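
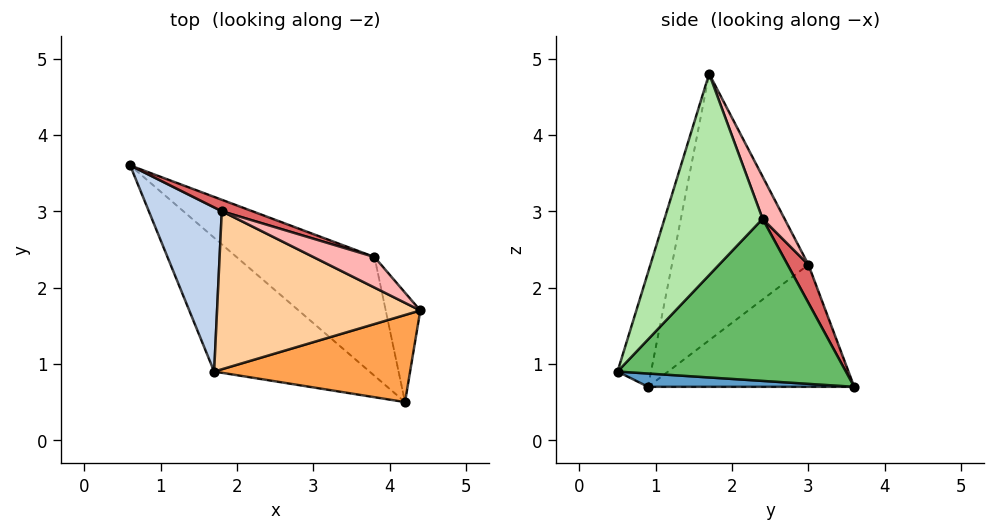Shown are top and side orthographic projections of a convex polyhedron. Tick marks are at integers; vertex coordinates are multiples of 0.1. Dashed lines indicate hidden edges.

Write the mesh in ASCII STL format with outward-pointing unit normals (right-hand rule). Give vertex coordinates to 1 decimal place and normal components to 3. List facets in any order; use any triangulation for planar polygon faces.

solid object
 facet normal 0.085 0.035 -0.996
  outer loop
   vertex 1.7 0.9 0.7
   vertex 0.6 3.6 0.7
   vertex 4.2 0.5 0.9
  endloop
 endfacet
 facet normal -0.810 -0.330 0.484
  outer loop
   vertex 1.7 0.9 0.7
   vertex 1.8 3.0 2.3
   vertex 0.6 3.6 0.7
  endloop
 endfacet
 facet normal -0.174 -0.939 0.298
  outer loop
   vertex 1.7 0.9 0.7
   vertex 4.2 0.5 0.9
   vertex 4.4 1.7 4.8
  endloop
 endfacet
 facet normal -0.732 -0.390 0.558
  outer loop
   vertex 1.7 0.9 0.7
   vertex 4.4 1.7 4.8
   vertex 1.8 3.0 2.3
  endloop
 endfacet
 facet normal 0.582 0.644 -0.496
  outer loop
   vertex 3.8 2.4 2.9
   vertex 4.2 0.5 0.9
   vertex 0.6 3.6 0.7
  endloop
 endfacet
 facet normal 0.920 0.360 -0.158
  outer loop
   vertex 3.8 2.4 2.9
   vertex 4.4 1.7 4.8
   vertex 4.2 0.5 0.9
  endloop
 endfacet
 facet normal 0.231 0.955 0.185
  outer loop
   vertex 3.8 2.4 2.9
   vertex 0.6 3.6 0.7
   vertex 1.8 3.0 2.3
  endloop
 endfacet
 facet normal 0.196 0.939 0.284
  outer loop
   vertex 3.8 2.4 2.9
   vertex 1.8 3.0 2.3
   vertex 4.4 1.7 4.8
  endloop
 endfacet
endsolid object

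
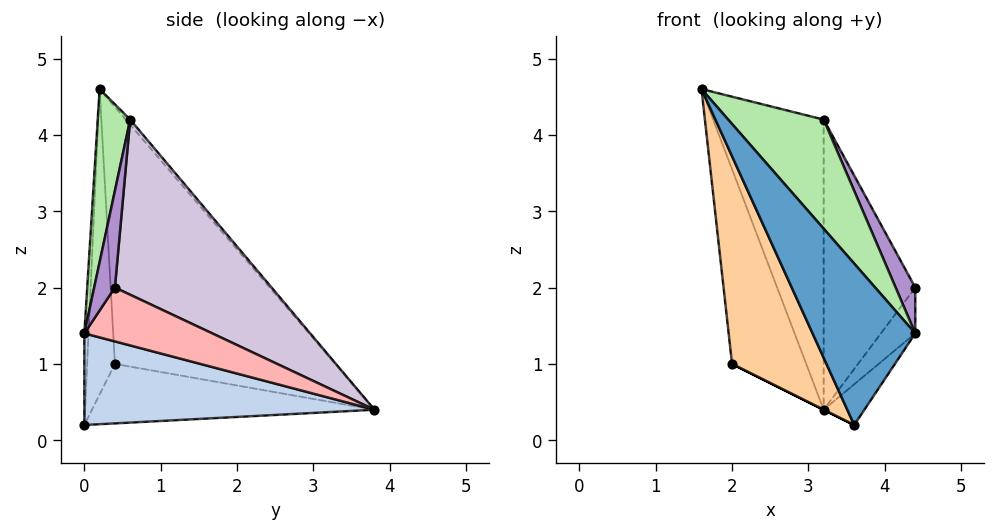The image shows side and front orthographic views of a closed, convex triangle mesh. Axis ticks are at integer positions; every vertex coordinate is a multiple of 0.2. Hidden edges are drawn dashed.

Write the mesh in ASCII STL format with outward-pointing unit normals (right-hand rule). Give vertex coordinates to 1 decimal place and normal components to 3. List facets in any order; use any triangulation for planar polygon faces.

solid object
 facet normal -0.040 -0.999 0.027
  outer loop
   vertex 3.6 0.0 0.2
   vertex 4.4 0.0 1.4
   vertex 1.6 0.2 4.6
  endloop
 endfacet
 facet normal 0.826 0.116 -0.551
  outer loop
   vertex 3.6 0.0 0.2
   vertex 3.2 3.8 0.4
   vertex 4.4 0.0 1.4
  endloop
 endfacet
 facet normal -0.944 0.318 -0.087
  outer loop
   vertex 2.0 0.4 1.0
   vertex 1.6 0.2 4.6
   vertex 3.2 3.8 0.4
  endloop
 endfacet
 facet normal -0.281 -0.956 -0.084
  outer loop
   vertex 2.0 0.4 1.0
   vertex 3.6 0.0 0.2
   vertex 1.6 0.2 4.6
  endloop
 endfacet
 facet normal -0.447 0.000 -0.894
  outer loop
   vertex 2.0 0.4 1.0
   vertex 3.2 3.8 0.4
   vertex 3.6 0.0 0.2
  endloop
 endfacet
 facet normal 0.305 -0.896 0.323
  outer loop
   vertex 3.2 0.6 4.2
   vertex 1.6 0.2 4.6
   vertex 4.4 0.0 1.4
  endloop
 endfacet
 facet normal -0.030 0.765 0.644
  outer loop
   vertex 3.2 0.6 4.2
   vertex 3.2 3.8 0.4
   vertex 1.6 0.2 4.6
  endloop
 endfacet
 facet normal 0.952 0.256 -0.170
  outer loop
   vertex 4.4 0.4 2.0
   vertex 4.4 0.0 1.4
   vertex 3.2 3.8 0.4
  endloop
 endfacet
 facet normal 0.660 -0.625 0.417
  outer loop
   vertex 4.4 0.4 2.0
   vertex 3.2 0.6 4.2
   vertex 4.4 0.0 1.4
  endloop
 endfacet
 facet normal 0.795 0.464 0.391
  outer loop
   vertex 4.4 0.4 2.0
   vertex 3.2 3.8 0.4
   vertex 3.2 0.6 4.2
  endloop
 endfacet
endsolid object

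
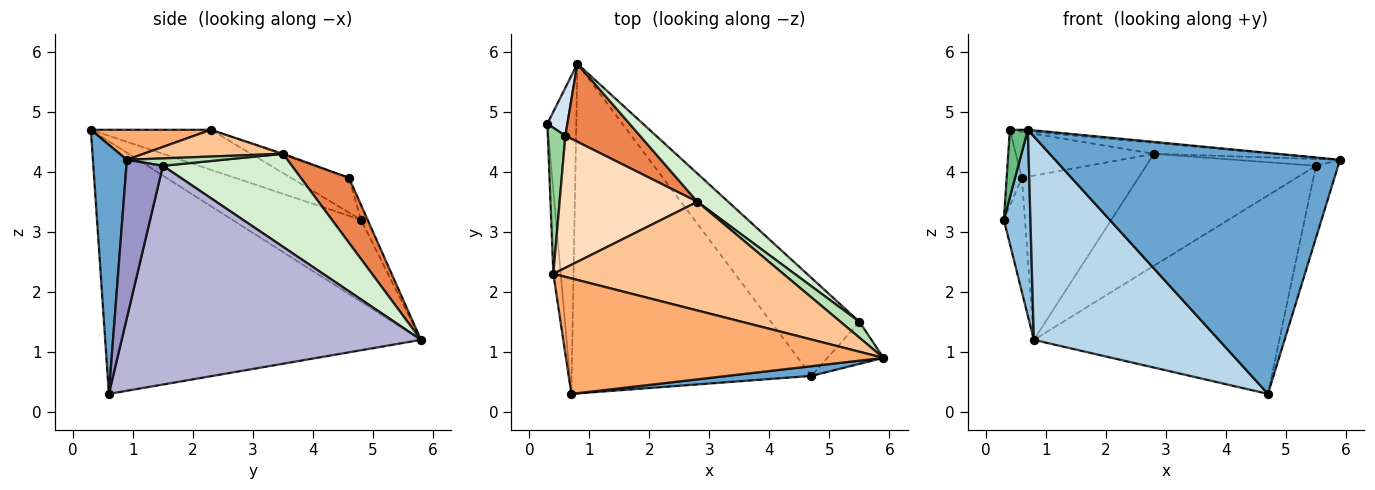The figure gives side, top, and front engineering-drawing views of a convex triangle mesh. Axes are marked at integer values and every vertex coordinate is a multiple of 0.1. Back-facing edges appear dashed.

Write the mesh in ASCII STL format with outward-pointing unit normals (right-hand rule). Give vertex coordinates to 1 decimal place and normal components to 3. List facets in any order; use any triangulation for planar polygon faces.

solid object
 facet normal 0.118 -0.992 0.040
  outer loop
   vertex 4.7 0.6 0.3
   vertex 5.9 0.9 4.2
   vertex 0.7 0.3 4.7
  endloop
 endfacet
 facet normal -0.925 -0.191 -0.327
  outer loop
   vertex 0.8 5.8 1.2
   vertex 0.7 0.3 4.7
   vertex 0.3 4.8 3.2
  endloop
 endfacet
 facet normal -0.668 -0.391 -0.634
  outer loop
   vertex 0.8 5.8 1.2
   vertex 4.7 0.6 0.3
   vertex 0.7 0.3 4.7
  endloop
 endfacet
 facet normal -0.279 0.885 0.373
  outer loop
   vertex 0.6 4.6 3.9
   vertex 0.8 5.8 1.2
   vertex 0.3 4.8 3.2
  endloop
 endfacet
 facet normal 0.350 0.846 0.402
  outer loop
   vertex 0.6 4.6 3.9
   vertex 2.8 3.5 4.3
   vertex 0.8 5.8 1.2
  endloop
 endfacet
 facet normal 0.094 0.014 0.995
  outer loop
   vertex 0.4 2.3 4.7
   vertex 0.7 0.3 4.7
   vertex 5.9 0.9 4.2
  endloop
 endfacet
 facet normal 0.115 0.099 0.988
  outer loop
   vertex 0.4 2.3 4.7
   vertex 5.9 0.9 4.2
   vertex 2.8 3.5 4.3
  endloop
 endfacet
 facet normal -0.007 0.329 0.944
  outer loop
   vertex 0.4 2.3 4.7
   vertex 2.8 3.5 4.3
   vertex 0.6 4.6 3.9
  endloop
 endfacet
 facet normal -0.973 -0.146 -0.178
  outer loop
   vertex 0.4 2.3 4.7
   vertex 0.3 4.8 3.2
   vertex 0.7 0.3 4.7
  endloop
 endfacet
 facet normal -0.870 0.228 0.438
  outer loop
   vertex 0.4 2.3 4.7
   vertex 0.6 4.6 3.9
   vertex 0.3 4.8 3.2
  endloop
 endfacet
 facet normal 0.338 0.369 0.866
  outer loop
   vertex 5.5 1.5 4.1
   vertex 2.8 3.5 4.3
   vertex 5.9 0.9 4.2
  endloop
 endfacet
 facet normal 0.593 0.781 0.197
  outer loop
   vertex 5.5 1.5 4.1
   vertex 0.8 5.8 1.2
   vertex 2.8 3.5 4.3
  endloop
 endfacet
 facet normal 0.818 0.497 -0.290
  outer loop
   vertex 5.5 1.5 4.1
   vertex 5.9 0.9 4.2
   vertex 4.7 0.6 0.3
  endloop
 endfacet
 facet normal 0.738 0.605 -0.299
  outer loop
   vertex 5.5 1.5 4.1
   vertex 4.7 0.6 0.3
   vertex 0.8 5.8 1.2
  endloop
 endfacet
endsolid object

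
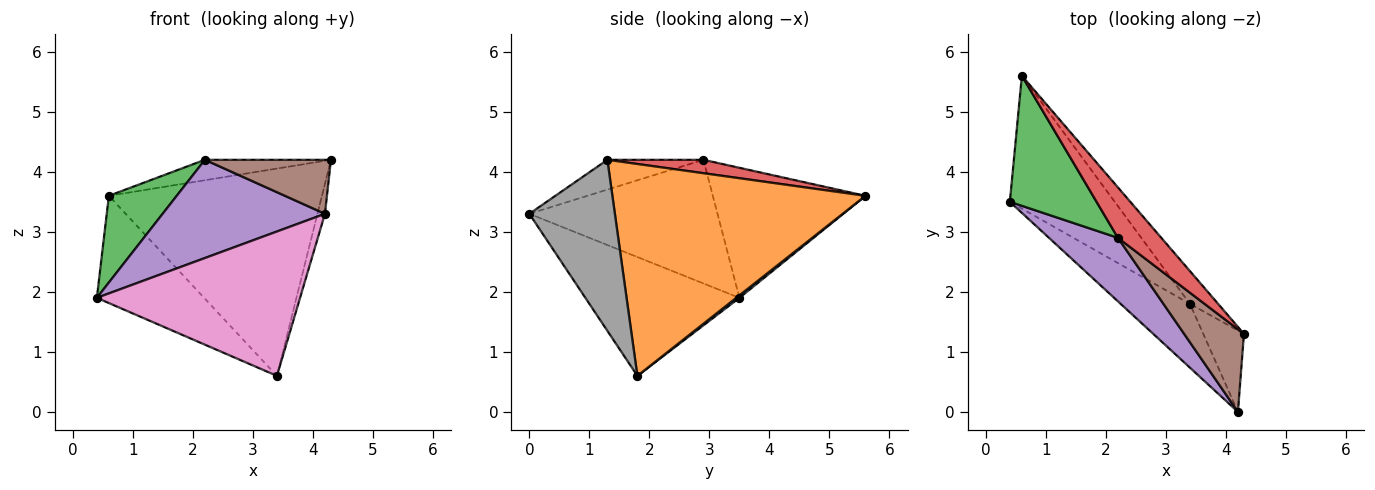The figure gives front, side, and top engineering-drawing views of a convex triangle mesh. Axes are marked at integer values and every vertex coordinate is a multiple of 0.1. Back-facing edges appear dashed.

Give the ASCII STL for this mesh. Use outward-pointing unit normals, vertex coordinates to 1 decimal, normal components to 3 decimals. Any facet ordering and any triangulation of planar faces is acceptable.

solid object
 facet normal 0.019 0.628 -0.778
  outer loop
   vertex 3.4 1.8 0.6
   vertex 0.4 3.5 1.9
   vertex 0.6 5.6 3.6
  endloop
 endfacet
 facet normal 0.761 0.641 -0.101
  outer loop
   vertex 3.4 1.8 0.6
   vertex 0.6 5.6 3.6
   vertex 4.3 1.3 4.2
  endloop
 endfacet
 facet normal -0.780 -0.347 0.520
  outer loop
   vertex 2.2 2.9 4.2
   vertex 0.6 5.6 3.6
   vertex 0.4 3.5 1.9
  endloop
 endfacet
 facet normal 0.275 0.361 0.891
  outer loop
   vertex 2.2 2.9 4.2
   vertex 4.3 1.3 4.2
   vertex 0.6 5.6 3.6
  endloop
 endfacet
 facet normal -0.698 -0.602 0.389
  outer loop
   vertex 4.2 0.0 3.3
   vertex 2.2 2.9 4.2
   vertex 0.4 3.5 1.9
  endloop
 endfacet
 facet normal -0.385 -0.505 0.772
  outer loop
   vertex 4.2 0.0 3.3
   vertex 4.3 1.3 4.2
   vertex 2.2 2.9 4.2
  endloop
 endfacet
 facet normal -0.570 -0.752 -0.332
  outer loop
   vertex 4.2 0.0 3.3
   vertex 0.4 3.5 1.9
   vertex 3.4 1.8 0.6
  endloop
 endfacet
 facet normal 0.969 0.085 -0.231
  outer loop
   vertex 4.2 0.0 3.3
   vertex 3.4 1.8 0.6
   vertex 4.3 1.3 4.2
  endloop
 endfacet
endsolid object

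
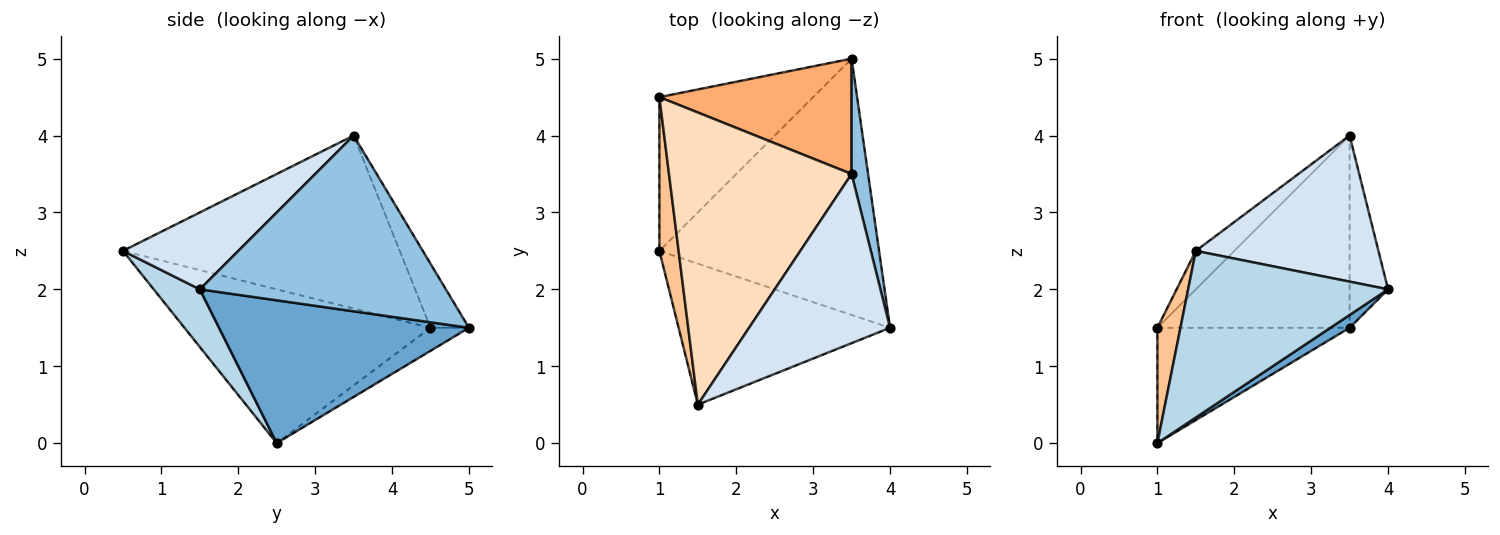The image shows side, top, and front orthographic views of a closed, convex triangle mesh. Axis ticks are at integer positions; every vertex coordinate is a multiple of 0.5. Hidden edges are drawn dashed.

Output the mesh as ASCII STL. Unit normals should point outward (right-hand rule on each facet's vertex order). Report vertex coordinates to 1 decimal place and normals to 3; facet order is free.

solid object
 facet normal 0.545 -0.042 -0.838
  outer loop
   vertex 3.5 5.0 1.5
   vertex 4.0 1.5 2.0
   vertex 1.0 2.5 0.0
  endloop
 endfacet
 facet normal 0.984 0.154 0.092
  outer loop
   vertex 3.5 3.5 4.0
   vertex 4.0 1.5 2.0
   vertex 3.5 5.0 1.5
  endloop
 endfacet
 facet normal 0.173 -0.752 -0.636
  outer loop
   vertex 1.5 0.5 2.5
   vertex 1.0 2.5 0.0
   vertex 4.0 1.5 2.0
  endloop
 endfacet
 facet normal 0.382 -0.604 0.700
  outer loop
   vertex 1.5 0.5 2.5
   vertex 4.0 1.5 2.0
   vertex 3.5 3.5 4.0
  endloop
 endfacet
 facet normal -0.119 0.596 -0.794
  outer loop
   vertex 1.0 4.5 1.5
   vertex 3.5 5.0 1.5
   vertex 1.0 2.5 0.0
  endloop
 endfacet
 facet normal -0.169 0.845 0.507
  outer loop
   vertex 1.0 4.5 1.5
   vertex 3.5 3.5 4.0
   vertex 3.5 5.0 1.5
  endloop
 endfacet
 facet normal -0.988 -0.093 0.124
  outer loop
   vertex 1.0 4.5 1.5
   vertex 1.0 2.5 0.0
   vertex 1.5 0.5 2.5
  endloop
 endfacet
 facet normal -0.685 0.095 0.723
  outer loop
   vertex 1.0 4.5 1.5
   vertex 1.5 0.5 2.5
   vertex 3.5 3.5 4.0
  endloop
 endfacet
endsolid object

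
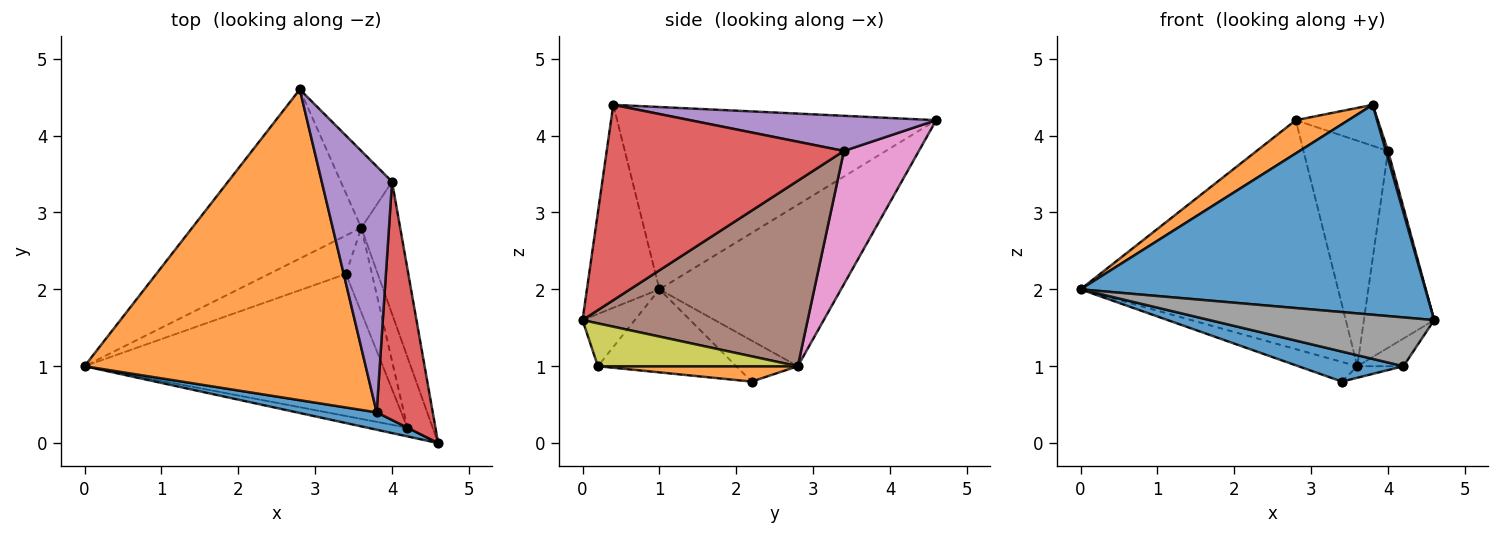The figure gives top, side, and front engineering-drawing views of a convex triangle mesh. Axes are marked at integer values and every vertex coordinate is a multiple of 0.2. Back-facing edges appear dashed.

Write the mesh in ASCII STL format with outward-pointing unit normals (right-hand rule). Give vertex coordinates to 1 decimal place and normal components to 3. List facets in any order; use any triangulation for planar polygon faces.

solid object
 facet normal -0.205 -0.975 0.081
  outer loop
   vertex 3.8 0.4 4.4
   vertex 0.0 1.0 2.0
   vertex 4.6 0.0 1.6
  endloop
 endfacet
 facet normal -0.542 -0.089 0.836
  outer loop
   vertex 3.8 0.4 4.4
   vertex 2.8 4.6 4.2
   vertex 0.0 1.0 2.0
  endloop
 endfacet
 facet normal -0.493 0.700 -0.517
  outer loop
   vertex 3.6 2.8 1.0
   vertex 0.0 1.0 2.0
   vertex 2.8 4.6 4.2
  endloop
 endfacet
 facet normal 0.961 -0.009 0.276
  outer loop
   vertex 4.0 3.4 3.8
   vertex 3.8 0.4 4.4
   vertex 4.6 0.0 1.6
  endloop
 endfacet
 facet normal 0.442 0.147 0.885
  outer loop
   vertex 4.0 3.4 3.8
   vertex 2.8 4.6 4.2
   vertex 3.8 0.4 4.4
  endloop
 endfacet
 facet normal 0.936 0.292 -0.196
  outer loop
   vertex 4.0 3.4 3.8
   vertex 4.6 0.0 1.6
   vertex 3.6 2.8 1.0
  endloop
 endfacet
 facet normal 0.643 0.725 -0.247
  outer loop
   vertex 4.0 3.4 3.8
   vertex 3.6 2.8 1.0
   vertex 2.8 4.6 4.2
  endloop
 endfacet
 facet normal -0.223 -0.960 -0.171
  outer loop
   vertex 4.2 0.2 1.0
   vertex 4.6 0.0 1.6
   vertex 0.0 1.0 2.0
  endloop
 endfacet
 facet normal 0.845 0.195 -0.498
  outer loop
   vertex 4.2 0.2 1.0
   vertex 3.6 2.8 1.0
   vertex 4.6 0.0 1.6
  endloop
 endfacet
 facet normal -0.429 0.411 -0.804
  outer loop
   vertex 3.4 2.2 0.8
   vertex 0.0 1.0 2.0
   vertex 3.6 2.8 1.0
  endloop
 endfacet
 facet normal -0.263 -0.200 -0.944
  outer loop
   vertex 3.4 2.2 0.8
   vertex 4.2 0.2 1.0
   vertex 0.0 1.0 2.0
  endloop
 endfacet
 facet normal 0.505 0.117 -0.855
  outer loop
   vertex 3.4 2.2 0.8
   vertex 3.6 2.8 1.0
   vertex 4.2 0.2 1.0
  endloop
 endfacet
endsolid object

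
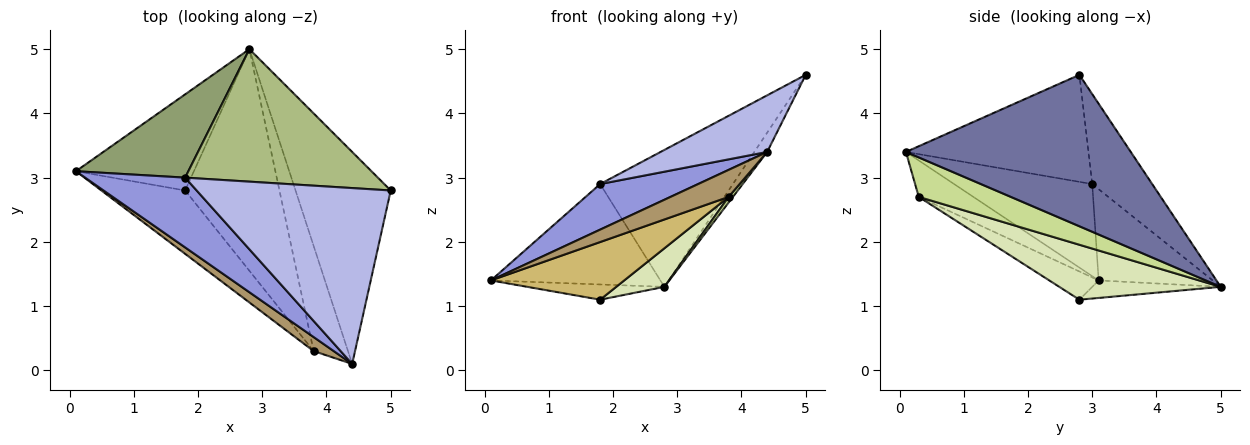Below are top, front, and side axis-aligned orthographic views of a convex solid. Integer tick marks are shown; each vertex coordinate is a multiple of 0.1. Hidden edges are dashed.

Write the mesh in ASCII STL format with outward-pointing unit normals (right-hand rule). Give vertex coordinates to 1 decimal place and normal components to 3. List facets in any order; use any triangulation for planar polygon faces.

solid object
 facet normal 0.846 0.048 -0.532
  outer loop
   vertex 2.8 5.0 1.3
   vertex 5.0 2.8 4.6
   vertex 4.4 0.1 3.4
  endloop
 endfacet
 facet normal -0.145 0.155 -0.977
  outer loop
   vertex 1.8 2.8 1.1
   vertex 0.1 3.1 1.4
   vertex 2.8 5.0 1.3
  endloop
 endfacet
 facet normal -0.611 -0.433 0.663
  outer loop
   vertex 1.8 3.0 2.9
   vertex 0.1 3.1 1.4
   vertex 4.4 0.1 3.4
  endloop
 endfacet
 facet normal -0.465 -0.271 0.843
  outer loop
   vertex 1.8 3.0 2.9
   vertex 4.4 0.1 3.4
   vertex 5.0 2.8 4.6
  endloop
 endfacet
 facet normal -0.460 0.683 0.567
  outer loop
   vertex 1.8 3.0 2.9
   vertex 2.8 5.0 1.3
   vertex 0.1 3.1 1.4
  endloop
 endfacet
 facet normal -0.309 0.684 0.661
  outer loop
   vertex 1.8 3.0 2.9
   vertex 5.0 2.8 4.6
   vertex 2.8 5.0 1.3
  endloop
 endfacet
 facet normal 0.754 -0.035 -0.656
  outer loop
   vertex 3.8 0.3 2.7
   vertex 2.8 5.0 1.3
   vertex 4.4 0.1 3.4
  endloop
 endfacet
 facet normal 0.498 -0.149 -0.854
  outer loop
   vertex 3.8 0.3 2.7
   vertex 1.8 2.8 1.1
   vertex 2.8 5.0 1.3
  endloop
 endfacet
 facet normal -0.640 -0.682 0.354
  outer loop
   vertex 3.8 0.3 2.7
   vertex 4.4 0.1 3.4
   vertex 0.1 3.1 1.4
  endloop
 endfacet
 facet normal -0.242 -0.653 -0.718
  outer loop
   vertex 3.8 0.3 2.7
   vertex 0.1 3.1 1.4
   vertex 1.8 2.8 1.1
  endloop
 endfacet
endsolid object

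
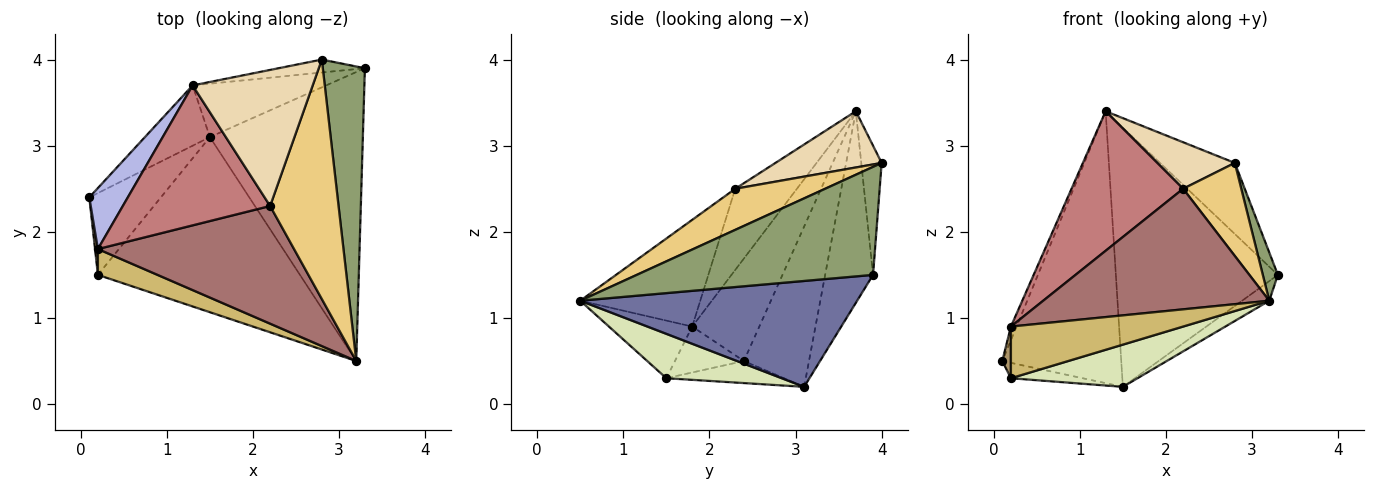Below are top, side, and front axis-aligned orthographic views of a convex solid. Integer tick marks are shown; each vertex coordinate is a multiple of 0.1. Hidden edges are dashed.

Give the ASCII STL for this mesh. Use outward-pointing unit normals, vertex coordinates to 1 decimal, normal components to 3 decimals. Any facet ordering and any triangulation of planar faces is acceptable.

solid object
 facet normal 0.568 0.056 -0.821
  outer loop
   vertex 1.5 3.1 0.2
   vertex 3.3 3.9 1.5
   vertex 3.2 0.5 1.2
  endloop
 endfacet
 facet normal -0.471 0.861 -0.191
  outer loop
   vertex 1.5 3.1 0.2
   vertex 0.1 2.4 0.5
   vertex 1.3 3.7 3.4
  endloop
 endfacet
 facet normal -0.278 0.941 -0.194
  outer loop
   vertex 1.5 3.1 0.2
   vertex 1.3 3.7 3.4
   vertex 3.3 3.9 1.5
  endloop
 endfacet
 facet normal -0.933 0.078 0.351
  outer loop
   vertex 0.2 1.8 0.9
   vertex 1.3 3.7 3.4
   vertex 0.1 2.4 0.5
  endloop
 endfacet
 facet normal 0.930 -0.059 0.362
  outer loop
   vertex 2.8 4.0 2.8
   vertex 3.2 0.5 1.2
   vertex 3.3 3.9 1.5
  endloop
 endfacet
 facet normal -0.259 0.950 -0.173
  outer loop
   vertex 2.8 4.0 2.8
   vertex 3.3 3.9 1.5
   vertex 1.3 3.7 3.4
  endloop
 endfacet
 facet normal -0.290 0.177 -0.941
  outer loop
   vertex 0.2 1.5 0.3
   vertex 0.1 2.4 0.5
   vertex 1.5 3.1 0.2
  endloop
 endfacet
 facet normal 0.209 -0.229 -0.951
  outer loop
   vertex 0.2 1.5 0.3
   vertex 1.5 3.1 0.2
   vertex 3.2 0.5 1.2
  endloop
 endfacet
 facet normal -0.990 -0.124 0.062
  outer loop
   vertex 0.2 1.5 0.3
   vertex 0.2 1.8 0.9
   vertex 0.1 2.4 0.5
  endloop
 endfacet
 facet normal -0.397 -0.821 0.410
  outer loop
   vertex 0.2 1.5 0.3
   vertex 3.2 0.5 1.2
   vertex 0.2 1.8 0.9
  endloop
 endfacet
 facet normal 0.489 -0.316 0.813
  outer loop
   vertex 2.2 2.3 2.5
   vertex 3.2 0.5 1.2
   vertex 2.8 4.0 2.8
  endloop
 endfacet
 facet normal 0.405 -0.296 0.865
  outer loop
   vertex 2.2 2.3 2.5
   vertex 2.8 4.0 2.8
   vertex 1.3 3.7 3.4
  endloop
 endfacet
 facet normal -0.355 -0.669 0.653
  outer loop
   vertex 2.2 2.3 2.5
   vertex 0.2 1.8 0.9
   vertex 3.2 0.5 1.2
  endloop
 endfacet
 facet normal -0.363 -0.658 0.660
  outer loop
   vertex 2.2 2.3 2.5
   vertex 1.3 3.7 3.4
   vertex 0.2 1.8 0.9
  endloop
 endfacet
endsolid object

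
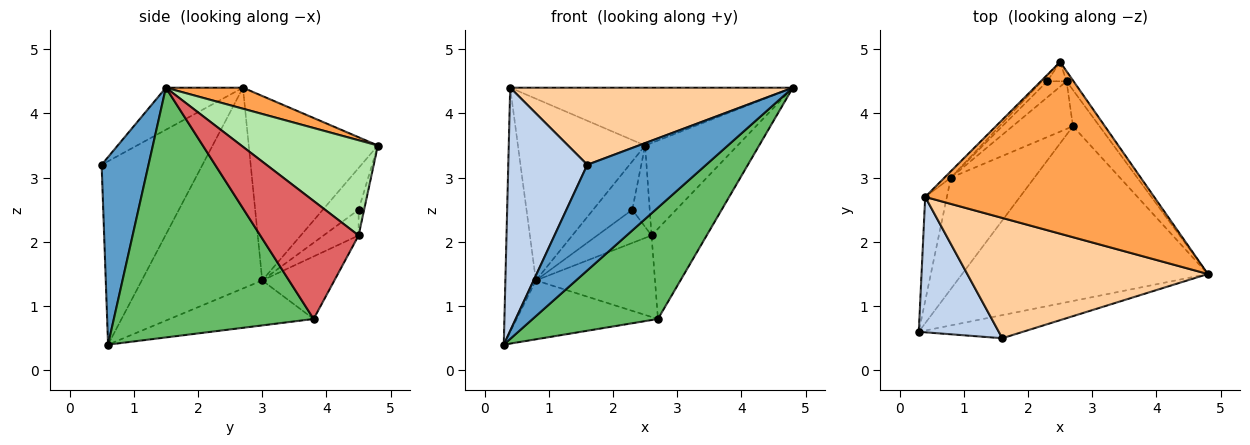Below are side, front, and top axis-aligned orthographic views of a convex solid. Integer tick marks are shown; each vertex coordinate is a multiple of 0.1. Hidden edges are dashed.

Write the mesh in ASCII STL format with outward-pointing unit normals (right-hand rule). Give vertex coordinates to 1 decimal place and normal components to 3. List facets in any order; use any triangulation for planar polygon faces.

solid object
 facet normal 0.360 -0.911 -0.200
  outer loop
   vertex 1.6 0.5 3.2
   vertex 0.3 0.6 0.4
   vertex 4.8 1.5 4.4
  endloop
 endfacet
 facet normal -0.745 -0.583 0.325
  outer loop
   vertex 0.4 2.7 4.4
   vertex 0.3 0.6 0.4
   vertex 1.6 0.5 3.2
  endloop
 endfacet
 facet normal 0.087 0.318 0.944
  outer loop
   vertex 0.4 2.7 4.4
   vertex 4.8 1.5 4.4
   vertex 2.5 4.8 3.5
  endloop
 endfacet
 facet normal -0.146 -0.534 0.833
  outer loop
   vertex 0.4 2.7 4.4
   vertex 1.6 0.5 3.2
   vertex 4.8 1.5 4.4
  endloop
 endfacet
 facet normal 0.651 -0.408 -0.640
  outer loop
   vertex 2.7 3.8 0.8
   vertex 4.8 1.5 4.4
   vertex 0.3 0.6 0.4
  endloop
 endfacet
 facet normal 0.827 0.560 -0.061
  outer loop
   vertex 2.6 4.5 2.1
   vertex 2.5 4.8 3.5
   vertex 4.8 1.5 4.4
  endloop
 endfacet
 facet normal 0.856 0.480 -0.193
  outer loop
   vertex 2.6 4.5 2.1
   vertex 4.8 1.5 4.4
   vertex 2.7 3.8 0.8
  endloop
 endfacet
 facet normal -0.294 0.930 -0.220
  outer loop
   vertex 2.3 4.5 2.5
   vertex 2.5 4.8 3.5
   vertex 2.6 4.5 2.1
  endloop
 endfacet
 facet normal -0.463 0.765 -0.447
  outer loop
   vertex 0.8 3.0 1.4
   vertex 2.6 4.5 2.1
   vertex 2.7 3.8 0.8
  endloop
 endfacet
 facet normal -0.502 0.778 -0.377
  outer loop
   vertex 0.8 3.0 1.4
   vertex 2.3 4.5 2.5
   vertex 2.6 4.5 2.1
  endloop
 endfacet
 facet normal -0.430 0.422 -0.798
  outer loop
   vertex 0.8 3.0 1.4
   vertex 2.7 3.8 0.8
   vertex 0.3 0.6 0.4
  endloop
 endfacet
 facet normal -0.964 0.244 -0.104
  outer loop
   vertex 0.8 3.0 1.4
   vertex 0.3 0.6 0.4
   vertex 0.4 2.7 4.4
  endloop
 endfacet
 facet normal -0.712 0.702 -0.025
  outer loop
   vertex 0.8 3.0 1.4
   vertex 0.4 2.7 4.4
   vertex 2.5 4.8 3.5
  endloop
 endfacet
 facet normal -0.672 0.735 -0.086
  outer loop
   vertex 0.8 3.0 1.4
   vertex 2.5 4.8 3.5
   vertex 2.3 4.5 2.5
  endloop
 endfacet
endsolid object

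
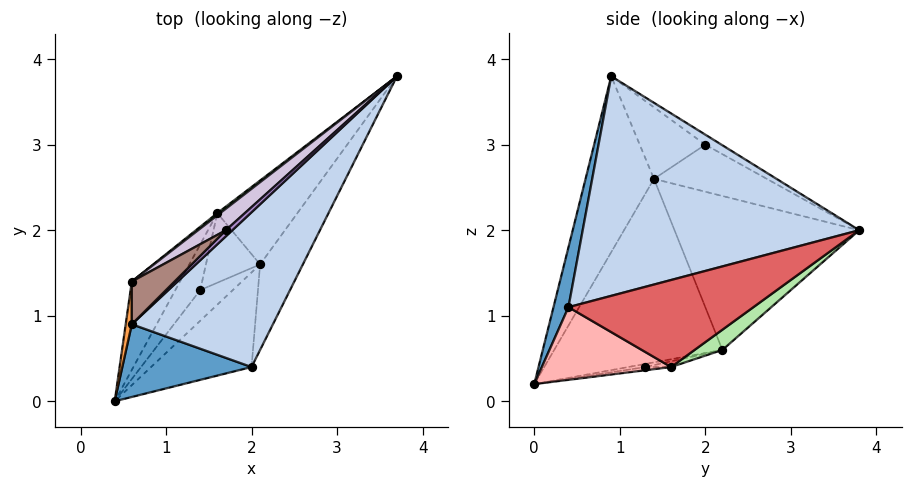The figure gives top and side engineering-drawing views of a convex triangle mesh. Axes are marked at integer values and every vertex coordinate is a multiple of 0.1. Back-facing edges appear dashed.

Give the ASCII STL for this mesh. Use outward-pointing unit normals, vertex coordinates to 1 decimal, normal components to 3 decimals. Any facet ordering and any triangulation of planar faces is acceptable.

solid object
 facet normal 0.109 -0.966 0.235
  outer loop
   vertex 2.0 0.4 1.1
   vertex 0.6 0.9 3.8
   vertex 0.4 0.0 0.2
  endloop
 endfacet
 facet normal 0.733 -0.491 0.471
  outer loop
   vertex 2.0 0.4 1.1
   vertex 3.7 3.8 2.0
   vertex 0.6 0.9 3.8
  endloop
 endfacet
 facet normal -0.996 0.083 0.035
  outer loop
   vertex 0.6 1.4 2.6
   vertex 0.4 0.0 0.2
   vertex 0.6 0.9 3.8
  endloop
 endfacet
 facet normal -0.839 0.498 -0.220
  outer loop
   vertex 0.6 1.4 2.6
   vertex 1.6 2.2 0.6
   vertex 0.4 0.0 0.2
  endloop
 endfacet
 facet normal -0.611 0.792 0.011
  outer loop
   vertex 0.6 1.4 2.6
   vertex 3.7 3.8 2.0
   vertex 1.6 2.2 0.6
  endloop
 endfacet
 facet normal 0.217 0.466 -0.858
  outer loop
   vertex 2.1 1.6 0.4
   vertex 1.6 2.2 0.6
   vertex 3.7 3.8 2.0
  endloop
 endfacet
 facet normal 0.852 -0.315 -0.419
  outer loop
   vertex 2.1 1.6 0.4
   vertex 3.7 3.8 2.0
   vertex 2.0 0.4 1.1
  endloop
 endfacet
 facet normal 0.520 -0.462 -0.718
  outer loop
   vertex 2.1 1.6 0.4
   vertex 2.0 0.4 1.1
   vertex 0.4 0.0 0.2
  endloop
 endfacet
 facet normal -0.528 0.777 0.342
  outer loop
   vertex 1.7 2.0 3.0
   vertex 0.6 0.9 3.8
   vertex 3.7 3.8 2.0
  endloop
 endfacet
 facet normal -0.541 0.778 0.319
  outer loop
   vertex 1.7 2.0 3.0
   vertex 3.7 3.8 2.0
   vertex 0.6 1.4 2.6
  endloop
 endfacet
 facet normal -0.541 0.776 0.323
  outer loop
   vertex 1.7 2.0 3.0
   vertex 0.6 1.4 2.6
   vertex 0.6 0.9 3.8
  endloop
 endfacet
 facet normal -0.120 0.241 -0.963
  outer loop
   vertex 1.4 1.3 0.4
   vertex 0.4 0.0 0.2
   vertex 1.6 2.2 0.6
  endloop
 endfacet
 facet normal -0.095 0.223 -0.970
  outer loop
   vertex 1.4 1.3 0.4
   vertex 2.1 1.6 0.4
   vertex 0.4 0.0 0.2
  endloop
 endfacet
 facet normal -0.102 0.237 -0.966
  outer loop
   vertex 1.4 1.3 0.4
   vertex 1.6 2.2 0.6
   vertex 2.1 1.6 0.4
  endloop
 endfacet
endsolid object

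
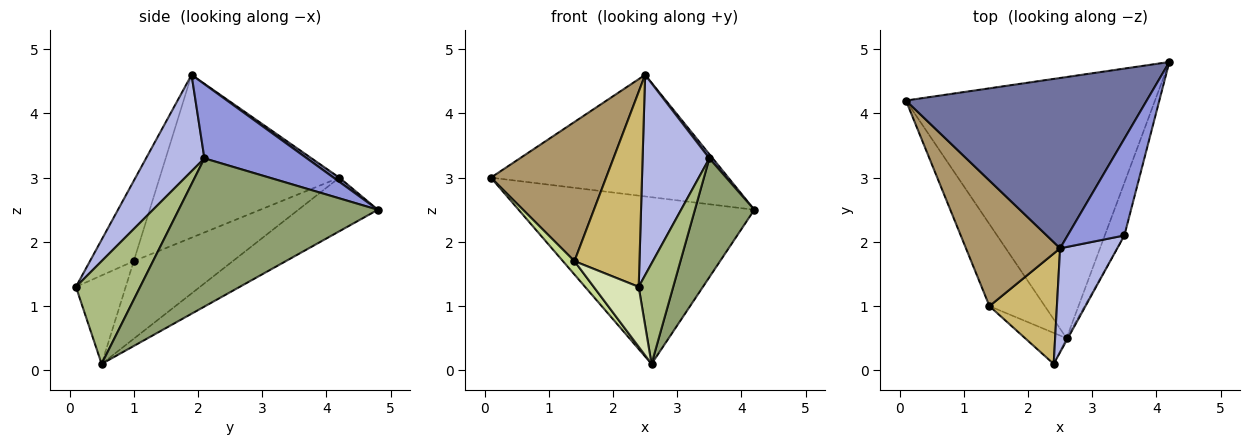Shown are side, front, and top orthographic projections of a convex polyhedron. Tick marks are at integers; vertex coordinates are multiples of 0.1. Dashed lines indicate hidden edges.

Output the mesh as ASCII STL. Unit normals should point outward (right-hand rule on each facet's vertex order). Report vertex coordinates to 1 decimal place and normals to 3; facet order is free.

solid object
 facet normal 0.014 0.581 0.814
  outer loop
   vertex 2.5 1.9 4.6
   vertex 4.2 4.8 2.5
   vertex 0.1 4.2 3.0
  endloop
 endfacet
 facet normal -0.179 0.529 -0.829
  outer loop
   vertex 2.6 0.5 0.1
   vertex 0.1 4.2 3.0
   vertex 4.2 4.8 2.5
  endloop
 endfacet
 facet normal 0.794 -0.026 0.607
  outer loop
   vertex 3.5 2.1 3.3
   vertex 4.2 4.8 2.5
   vertex 2.5 1.9 4.6
  endloop
 endfacet
 facet normal 0.613 -0.701 0.364
  outer loop
   vertex 3.5 2.1 3.3
   vertex 2.5 1.9 4.6
   vertex 2.4 0.1 1.3
  endloop
 endfacet
 facet normal 0.951 -0.284 -0.126
  outer loop
   vertex 3.5 2.1 3.3
   vertex 2.6 0.5 0.1
   vertex 4.2 4.8 2.5
  endloop
 endfacet
 facet normal 0.881 -0.473 -0.011
  outer loop
   vertex 3.5 2.1 3.3
   vertex 2.4 0.1 1.3
   vertex 2.6 0.5 0.1
  endloop
 endfacet
 facet normal -0.810 -0.094 -0.578
  outer loop
   vertex 1.4 1.0 1.7
   vertex 0.1 4.2 3.0
   vertex 2.6 0.5 0.1
  endloop
 endfacet
 facet normal -0.701 -0.633 -0.328
  outer loop
   vertex 1.4 1.0 1.7
   vertex 2.6 0.5 0.1
   vertex 2.4 0.1 1.3
  endloop
 endfacet
 facet normal -0.757 -0.485 0.438
  outer loop
   vertex 1.4 1.0 1.7
   vertex 2.5 1.9 4.6
   vertex 0.1 4.2 3.0
  endloop
 endfacet
 facet normal -0.506 -0.751 0.425
  outer loop
   vertex 1.4 1.0 1.7
   vertex 2.4 0.1 1.3
   vertex 2.5 1.9 4.6
  endloop
 endfacet
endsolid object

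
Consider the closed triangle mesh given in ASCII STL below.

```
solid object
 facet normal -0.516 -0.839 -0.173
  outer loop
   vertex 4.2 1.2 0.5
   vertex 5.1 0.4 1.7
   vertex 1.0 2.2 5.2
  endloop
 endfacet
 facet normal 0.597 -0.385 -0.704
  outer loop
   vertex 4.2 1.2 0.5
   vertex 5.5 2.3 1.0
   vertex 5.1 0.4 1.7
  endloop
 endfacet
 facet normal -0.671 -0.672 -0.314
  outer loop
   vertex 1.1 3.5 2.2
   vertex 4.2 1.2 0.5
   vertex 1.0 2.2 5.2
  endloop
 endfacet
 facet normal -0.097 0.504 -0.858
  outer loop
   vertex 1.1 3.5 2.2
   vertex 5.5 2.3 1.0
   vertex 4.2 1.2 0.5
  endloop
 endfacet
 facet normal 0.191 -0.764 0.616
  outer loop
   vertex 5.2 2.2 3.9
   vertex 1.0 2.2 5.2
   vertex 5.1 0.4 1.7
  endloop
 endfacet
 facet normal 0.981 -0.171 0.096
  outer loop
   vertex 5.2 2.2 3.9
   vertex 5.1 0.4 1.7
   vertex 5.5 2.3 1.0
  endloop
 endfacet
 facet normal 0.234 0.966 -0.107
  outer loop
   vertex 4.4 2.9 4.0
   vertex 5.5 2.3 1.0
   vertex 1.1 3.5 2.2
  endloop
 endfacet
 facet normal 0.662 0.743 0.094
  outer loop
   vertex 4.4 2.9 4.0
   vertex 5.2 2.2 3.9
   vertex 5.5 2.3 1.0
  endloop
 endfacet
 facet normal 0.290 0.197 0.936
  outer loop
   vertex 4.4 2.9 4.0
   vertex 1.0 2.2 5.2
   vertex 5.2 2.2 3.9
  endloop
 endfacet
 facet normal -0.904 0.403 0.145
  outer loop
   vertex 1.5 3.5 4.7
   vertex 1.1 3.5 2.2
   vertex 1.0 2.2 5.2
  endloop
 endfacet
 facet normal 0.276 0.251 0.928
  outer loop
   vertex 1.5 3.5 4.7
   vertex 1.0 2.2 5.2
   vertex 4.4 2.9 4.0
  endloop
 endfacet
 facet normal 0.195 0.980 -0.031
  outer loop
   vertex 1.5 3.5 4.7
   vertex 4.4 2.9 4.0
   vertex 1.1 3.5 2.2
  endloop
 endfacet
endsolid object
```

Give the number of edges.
18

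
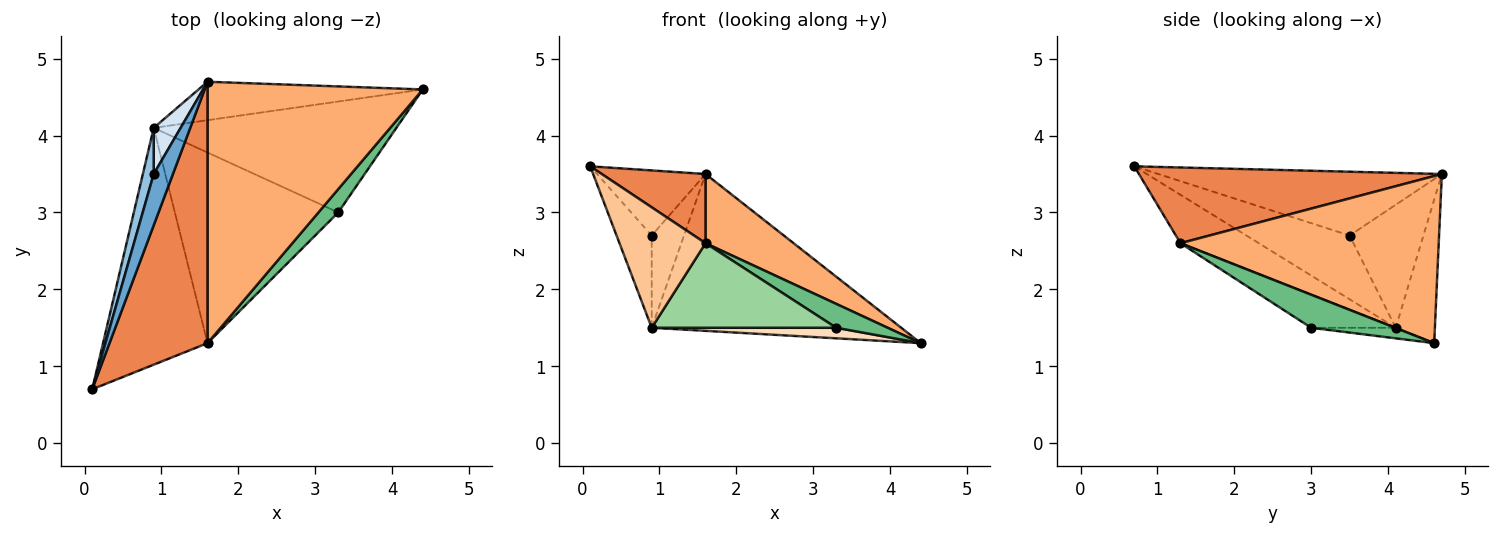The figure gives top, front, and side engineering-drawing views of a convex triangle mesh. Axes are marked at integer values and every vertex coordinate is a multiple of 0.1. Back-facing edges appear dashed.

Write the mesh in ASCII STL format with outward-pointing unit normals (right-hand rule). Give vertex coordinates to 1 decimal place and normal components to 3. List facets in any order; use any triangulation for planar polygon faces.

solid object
 facet normal -0.899 0.344 0.271
  outer loop
   vertex 0.9 3.5 2.7
   vertex 0.1 0.7 3.6
   vertex 1.6 4.7 3.5
  endloop
 endfacet
 facet normal -0.935 0.318 0.159
  outer loop
   vertex 0.9 4.1 1.5
   vertex 0.1 0.7 3.6
   vertex 0.9 3.5 2.7
  endloop
 endfacet
 facet normal -0.151 0.960 -0.235
  outer loop
   vertex 0.9 4.1 1.5
   vertex 1.6 4.7 3.5
   vertex 4.4 4.6 1.3
  endloop
 endfacet
 facet normal -0.898 0.393 0.197
  outer loop
   vertex 0.9 4.1 1.5
   vertex 0.9 3.5 2.7
   vertex 1.6 4.7 3.5
  endloop
 endfacet
 facet normal 0.598 -0.205 0.775
  outer loop
   vertex 1.6 1.3 2.6
   vertex 1.6 4.7 3.5
   vertex 0.1 0.7 3.6
  endloop
 endfacet
 facet normal 0.600 -0.205 0.773
  outer loop
   vertex 1.6 1.3 2.6
   vertex 4.4 4.6 1.3
   vertex 1.6 4.7 3.5
  endloop
 endfacet
 facet normal -0.382 -0.419 -0.824
  outer loop
   vertex 1.6 1.3 2.6
   vertex 0.1 0.7 3.6
   vertex 0.9 4.1 1.5
  endloop
 endfacet
 facet normal -0.043 -0.095 -0.995
  outer loop
   vertex 3.3 3.0 1.5
   vertex 0.9 4.1 1.5
   vertex 4.4 4.6 1.3
  endloop
 endfacet
 facet normal 0.759 -0.465 0.455
  outer loop
   vertex 3.3 3.0 1.5
   vertex 4.4 4.6 1.3
   vertex 1.6 1.3 2.6
  endloop
 endfacet
 facet normal -0.183 -0.399 -0.899
  outer loop
   vertex 3.3 3.0 1.5
   vertex 1.6 1.3 2.6
   vertex 0.9 4.1 1.5
  endloop
 endfacet
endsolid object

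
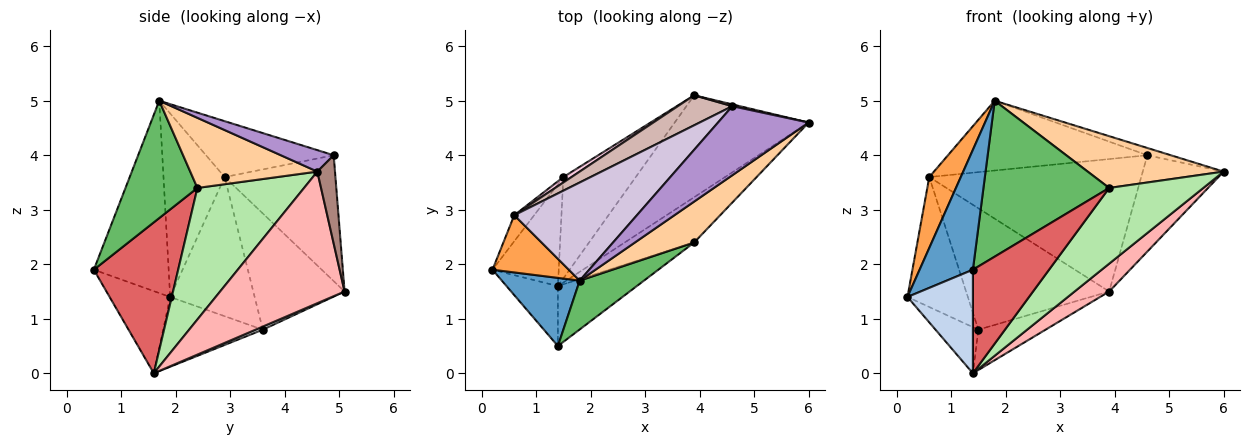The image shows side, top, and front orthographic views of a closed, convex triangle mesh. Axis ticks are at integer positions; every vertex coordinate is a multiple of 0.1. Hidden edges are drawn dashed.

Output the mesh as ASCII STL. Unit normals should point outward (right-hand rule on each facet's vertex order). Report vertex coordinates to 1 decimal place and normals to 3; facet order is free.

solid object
 facet normal -0.773 -0.551 0.313
  outer loop
   vertex 1.8 1.7 5.0
   vertex 0.2 1.9 1.4
   vertex 1.4 0.5 1.9
  endloop
 endfacet
 facet normal -0.625 -0.675 -0.391
  outer loop
   vertex 1.4 1.6 0.0
   vertex 1.4 0.5 1.9
   vertex 0.2 1.9 1.4
  endloop
 endfacet
 facet normal -0.834 -0.429 0.347
  outer loop
   vertex 0.6 2.9 3.6
   vertex 0.2 1.9 1.4
   vertex 1.8 1.7 5.0
  endloop
 endfacet
 facet normal 0.592 -0.633 0.500
  outer loop
   vertex 3.9 2.4 3.4
   vertex 6.0 4.6 3.7
   vertex 1.8 1.7 5.0
  endloop
 endfacet
 facet normal 0.479 -0.838 0.262
  outer loop
   vertex 3.9 2.4 3.4
   vertex 1.8 1.7 5.0
   vertex 1.4 0.5 1.9
  endloop
 endfacet
 facet normal 0.697 -0.615 -0.368
  outer loop
   vertex 3.9 2.4 3.4
   vertex 1.4 1.6 0.0
   vertex 6.0 4.6 3.7
  endloop
 endfacet
 facet normal 0.692 -0.625 -0.362
  outer loop
   vertex 3.9 2.4 3.4
   vertex 1.4 0.5 1.9
   vertex 1.4 1.6 0.0
  endloop
 endfacet
 facet normal 0.688 -0.191 -0.700
  outer loop
   vertex 3.9 5.1 1.5
   vertex 6.0 4.6 3.7
   vertex 1.4 1.6 0.0
  endloop
 endfacet
 facet normal 0.229 0.102 0.968
  outer loop
   vertex 4.6 4.9 4.0
   vertex 1.8 1.7 5.0
   vertex 6.0 4.6 3.7
  endloop
 endfacet
 facet normal -0.348 0.543 0.764
  outer loop
   vertex 4.6 4.9 4.0
   vertex 0.6 2.9 3.6
   vertex 1.8 1.7 5.0
  endloop
 endfacet
 facet normal 0.213 0.977 0.018
  outer loop
   vertex 4.6 4.9 4.0
   vertex 6.0 4.6 3.7
   vertex 3.9 5.1 1.5
  endloop
 endfacet
 facet normal -0.454 0.869 0.197
  outer loop
   vertex 4.6 4.9 4.0
   vertex 3.9 5.1 1.5
   vertex 0.6 2.9 3.6
  endloop
 endfacet
 facet normal -0.808 0.577 -0.115
  outer loop
   vertex 1.5 3.6 0.8
   vertex 0.2 1.9 1.4
   vertex 0.6 2.9 3.6
  endloop
 endfacet
 facet normal -0.538 0.842 0.038
  outer loop
   vertex 1.5 3.6 0.8
   vertex 0.6 2.9 3.6
   vertex 3.9 5.1 1.5
  endloop
 endfacet
 facet normal -0.692 0.298 -0.657
  outer loop
   vertex 1.5 3.6 0.8
   vertex 1.4 1.6 0.0
   vertex 0.2 1.9 1.4
  endloop
 endfacet
 facet normal 0.040 0.369 -0.928
  outer loop
   vertex 1.5 3.6 0.8
   vertex 3.9 5.1 1.5
   vertex 1.4 1.6 0.0
  endloop
 endfacet
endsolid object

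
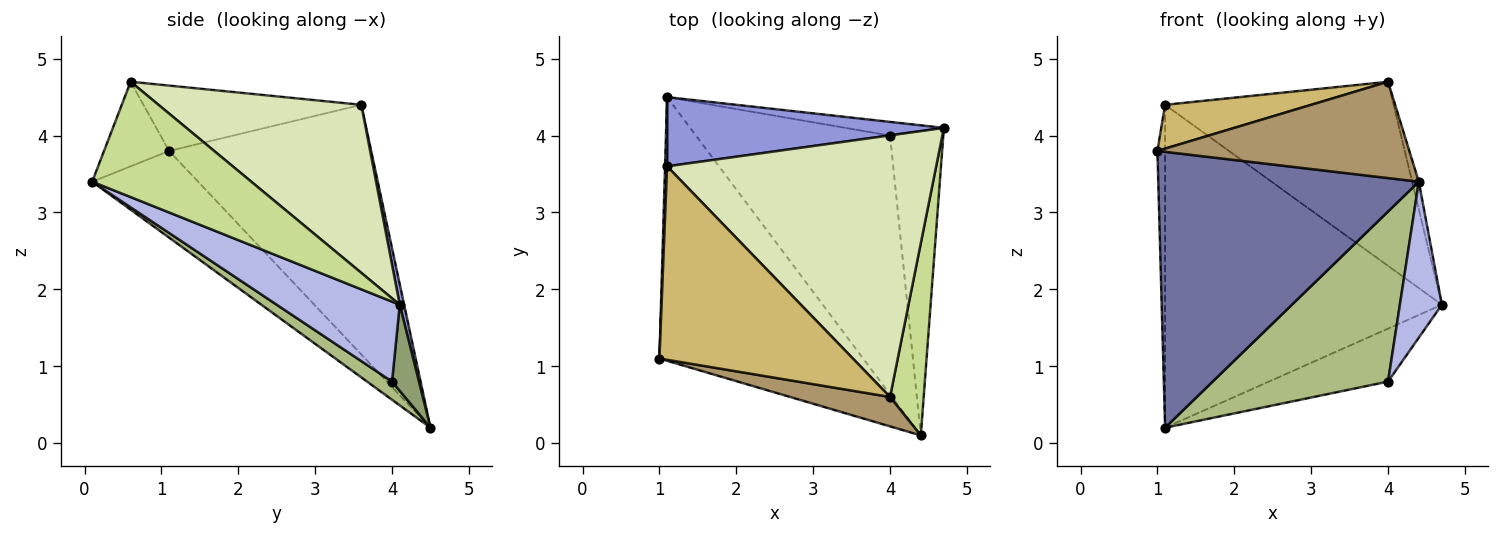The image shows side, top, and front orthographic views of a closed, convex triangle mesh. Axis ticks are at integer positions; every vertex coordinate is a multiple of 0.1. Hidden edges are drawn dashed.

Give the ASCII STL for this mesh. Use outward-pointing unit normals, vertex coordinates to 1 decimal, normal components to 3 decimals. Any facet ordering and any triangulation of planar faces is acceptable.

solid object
 facet normal -0.282 -0.694 -0.663
  outer loop
   vertex 1.1 4.5 0.2
   vertex 4.4 0.1 3.4
   vertex 1.0 1.1 3.8
  endloop
 endfacet
 facet normal -0.999 0.038 0.008
  outer loop
   vertex 1.1 3.6 4.4
   vertex 1.1 4.5 0.2
   vertex 1.0 1.1 3.8
  endloop
 endfacet
 facet normal 0.016 0.978 0.210
  outer loop
   vertex 1.1 3.6 4.4
   vertex 4.7 4.1 1.8
   vertex 1.1 4.5 0.2
  endloop
 endfacet
 facet normal 0.801 -0.273 -0.533
  outer loop
   vertex 4.0 4.0 0.8
   vertex 4.7 4.1 1.8
   vertex 4.4 0.1 3.4
  endloop
 endfacet
 facet normal 0.214 0.946 -0.244
  outer loop
   vertex 4.0 4.0 0.8
   vertex 1.1 4.5 0.2
   vertex 4.7 4.1 1.8
  endloop
 endfacet
 facet normal 0.078 -0.547 -0.833
  outer loop
   vertex 4.0 4.0 0.8
   vertex 4.4 0.1 3.4
   vertex 1.1 4.5 0.2
  endloop
 endfacet
 facet normal 0.959 0.040 0.280
  outer loop
   vertex 4.0 0.6 4.7
   vertex 4.4 0.1 3.4
   vertex 4.7 4.1 1.8
  endloop
 endfacet
 facet normal 0.455 0.513 0.728
  outer loop
   vertex 4.0 0.6 4.7
   vertex 4.7 4.1 1.8
   vertex 1.1 3.6 4.4
  endloop
 endfacet
 facet normal -0.240 -0.929 0.283
  outer loop
   vertex 4.0 0.6 4.7
   vertex 1.0 1.1 3.8
   vertex 4.4 0.1 3.4
  endloop
 endfacet
 facet normal -0.313 -0.210 0.926
  outer loop
   vertex 4.0 0.6 4.7
   vertex 1.1 3.6 4.4
   vertex 1.0 1.1 3.8
  endloop
 endfacet
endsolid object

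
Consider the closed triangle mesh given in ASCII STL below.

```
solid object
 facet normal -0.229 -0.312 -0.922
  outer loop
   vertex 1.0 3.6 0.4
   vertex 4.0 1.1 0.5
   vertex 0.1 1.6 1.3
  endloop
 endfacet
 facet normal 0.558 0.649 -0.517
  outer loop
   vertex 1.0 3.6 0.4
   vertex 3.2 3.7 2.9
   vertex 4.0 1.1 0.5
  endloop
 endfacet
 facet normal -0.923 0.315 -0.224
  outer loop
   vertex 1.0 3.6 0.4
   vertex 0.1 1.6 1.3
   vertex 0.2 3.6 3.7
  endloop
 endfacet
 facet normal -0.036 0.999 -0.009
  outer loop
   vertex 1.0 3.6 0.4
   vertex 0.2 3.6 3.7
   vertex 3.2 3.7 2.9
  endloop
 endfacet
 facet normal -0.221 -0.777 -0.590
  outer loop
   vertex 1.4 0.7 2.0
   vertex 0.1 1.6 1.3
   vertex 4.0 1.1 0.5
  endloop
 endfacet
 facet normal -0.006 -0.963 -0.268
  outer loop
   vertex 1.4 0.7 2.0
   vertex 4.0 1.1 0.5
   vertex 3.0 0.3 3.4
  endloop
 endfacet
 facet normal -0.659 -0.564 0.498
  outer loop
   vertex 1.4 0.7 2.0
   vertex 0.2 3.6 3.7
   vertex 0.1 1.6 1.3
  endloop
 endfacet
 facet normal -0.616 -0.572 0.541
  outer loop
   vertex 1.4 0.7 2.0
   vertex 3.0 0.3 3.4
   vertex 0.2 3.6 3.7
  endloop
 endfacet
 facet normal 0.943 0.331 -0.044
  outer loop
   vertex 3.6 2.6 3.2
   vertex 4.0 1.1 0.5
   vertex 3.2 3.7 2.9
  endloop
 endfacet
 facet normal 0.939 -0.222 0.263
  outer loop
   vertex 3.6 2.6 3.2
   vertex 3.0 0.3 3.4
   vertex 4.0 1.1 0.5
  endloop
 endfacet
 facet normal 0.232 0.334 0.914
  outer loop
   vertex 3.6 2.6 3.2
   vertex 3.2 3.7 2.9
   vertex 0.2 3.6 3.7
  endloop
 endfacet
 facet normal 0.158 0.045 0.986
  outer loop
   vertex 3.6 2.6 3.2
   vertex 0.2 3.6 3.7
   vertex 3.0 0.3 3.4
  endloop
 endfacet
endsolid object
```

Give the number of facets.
12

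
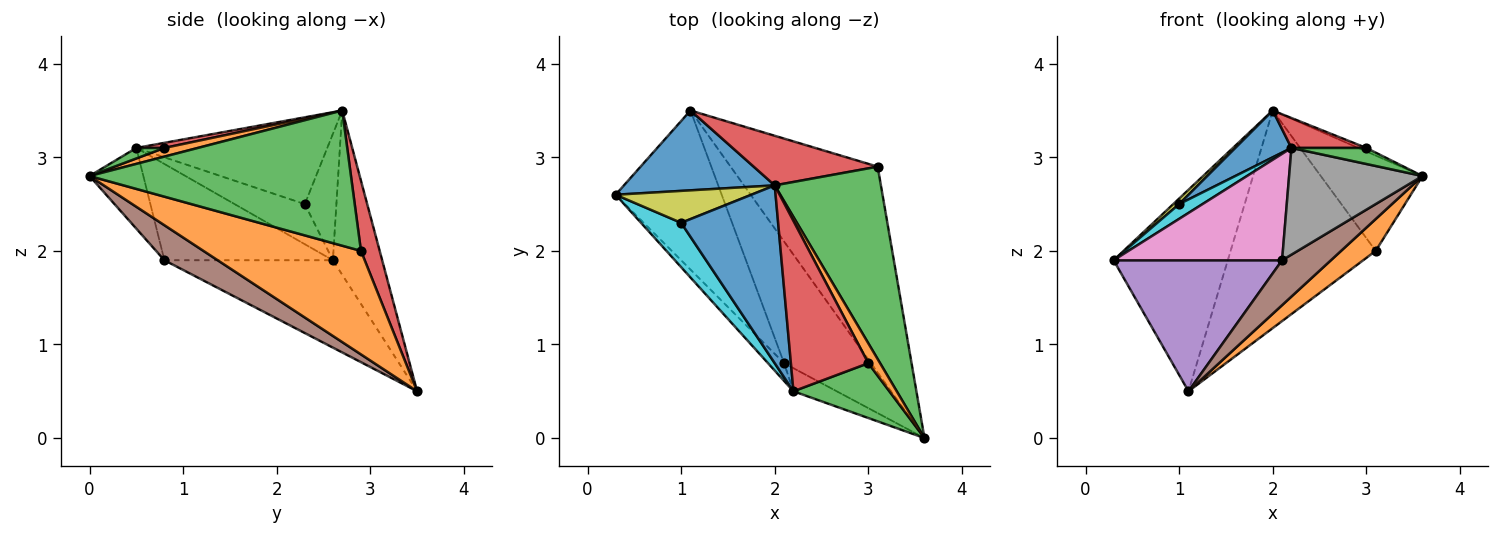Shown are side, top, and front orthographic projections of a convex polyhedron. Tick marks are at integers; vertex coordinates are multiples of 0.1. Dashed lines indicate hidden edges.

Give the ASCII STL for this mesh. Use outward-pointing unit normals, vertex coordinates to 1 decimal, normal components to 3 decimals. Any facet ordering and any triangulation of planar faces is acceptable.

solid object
 facet normal -0.372 0.863 0.342
  outer loop
   vertex 2.0 2.7 3.5
   vertex 1.1 3.5 0.5
   vertex 0.3 2.6 1.9
  endloop
 endfacet
 facet normal 0.571 -0.125 -0.811
  outer loop
   vertex 3.1 2.9 2.0
   vertex 3.6 0.0 2.8
   vertex 1.1 3.5 0.5
  endloop
 endfacet
 facet normal 0.752 0.293 0.591
  outer loop
   vertex 3.1 2.9 2.0
   vertex 2.0 2.7 3.5
   vertex 3.6 0.0 2.8
  endloop
 endfacet
 facet normal 0.125 0.967 0.221
  outer loop
   vertex 3.1 2.9 2.0
   vertex 1.1 3.5 0.5
   vertex 2.0 2.7 3.5
  endloop
 endfacet
 facet normal -0.536 -0.536 -0.651
  outer loop
   vertex 2.1 0.8 1.9
   vertex 0.3 2.6 1.9
   vertex 1.1 3.5 0.5
  endloop
 endfacet
 facet normal 0.354 -0.324 -0.877
  outer loop
   vertex 2.1 0.8 1.9
   vertex 1.1 3.5 0.5
   vertex 3.6 0.0 2.8
  endloop
 endfacet
 facet normal -0.702 -0.702 -0.117
  outer loop
   vertex 2.2 0.5 3.1
   vertex 0.3 2.6 1.9
   vertex 2.1 0.8 1.9
  endloop
 endfacet
 facet normal -0.367 -0.909 -0.197
  outer loop
   vertex 2.2 0.5 3.1
   vertex 2.1 0.8 1.9
   vertex 3.6 0.0 2.8
  endloop
 endfacet
 facet normal -0.676 -0.125 0.726
  outer loop
   vertex 1.0 2.3 2.5
   vertex 2.0 2.7 3.5
   vertex 0.3 2.6 1.9
  endloop
 endfacet
 facet normal -0.688 -0.229 0.688
  outer loop
   vertex 1.0 2.3 2.5
   vertex 0.3 2.6 1.9
   vertex 2.2 0.5 3.1
  endloop
 endfacet
 facet normal -0.654 -0.192 0.731
  outer loop
   vertex 1.0 2.3 2.5
   vertex 2.2 0.5 3.1
   vertex 2.0 2.7 3.5
  endloop
 endfacet
 facet normal 0.586 0.141 0.798
  outer loop
   vertex 3.0 0.8 3.1
   vertex 3.6 0.0 2.8
   vertex 2.0 2.7 3.5
  endloop
 endfacet
 facet normal 0.105 -0.279 0.954
  outer loop
   vertex 3.0 0.8 3.1
   vertex 2.2 0.5 3.1
   vertex 3.6 0.0 2.8
  endloop
 endfacet
 facet normal 0.065 -0.173 0.983
  outer loop
   vertex 3.0 0.8 3.1
   vertex 2.0 2.7 3.5
   vertex 2.2 0.5 3.1
  endloop
 endfacet
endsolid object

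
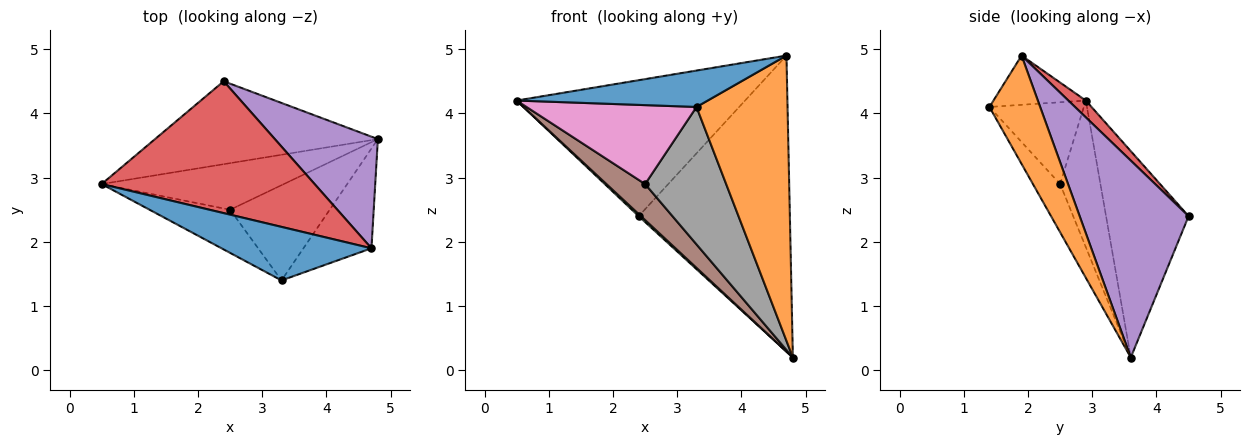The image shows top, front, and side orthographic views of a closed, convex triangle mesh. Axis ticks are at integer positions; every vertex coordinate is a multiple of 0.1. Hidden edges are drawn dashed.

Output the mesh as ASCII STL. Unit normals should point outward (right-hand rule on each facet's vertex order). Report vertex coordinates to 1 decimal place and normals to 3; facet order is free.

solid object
 facet normal -0.262 -0.543 0.798
  outer loop
   vertex 4.7 1.9 4.9
   vertex 0.5 2.9 4.2
   vertex 3.3 1.4 4.1
  endloop
 endfacet
 facet normal 0.465 -0.835 -0.292
  outer loop
   vertex 4.7 1.9 4.9
   vertex 3.3 1.4 4.1
   vertex 4.8 3.6 0.2
  endloop
 endfacet
 facet normal -0.679 -0.019 -0.734
  outer loop
   vertex 2.4 4.5 2.4
   vertex 4.8 3.6 0.2
   vertex 0.5 2.9 4.2
  endloop
 endfacet
 facet normal 0.055 0.717 0.695
  outer loop
   vertex 2.4 4.5 2.4
   vertex 0.5 2.9 4.2
   vertex 4.7 1.9 4.9
  endloop
 endfacet
 facet normal 0.559 0.776 0.293
  outer loop
   vertex 2.4 4.5 2.4
   vertex 4.7 1.9 4.9
   vertex 4.8 3.6 0.2
  endloop
 endfacet
 facet normal -0.537 -0.516 -0.668
  outer loop
   vertex 2.5 2.5 2.9
   vertex 0.5 2.9 4.2
   vertex 4.8 3.6 0.2
  endloop
 endfacet
 facet normal -0.438 -0.789 -0.431
  outer loop
   vertex 2.5 2.5 2.9
   vertex 3.3 1.4 4.1
   vertex 0.5 2.9 4.2
  endloop
 endfacet
 facet normal -0.266 -0.792 -0.549
  outer loop
   vertex 2.5 2.5 2.9
   vertex 4.8 3.6 0.2
   vertex 3.3 1.4 4.1
  endloop
 endfacet
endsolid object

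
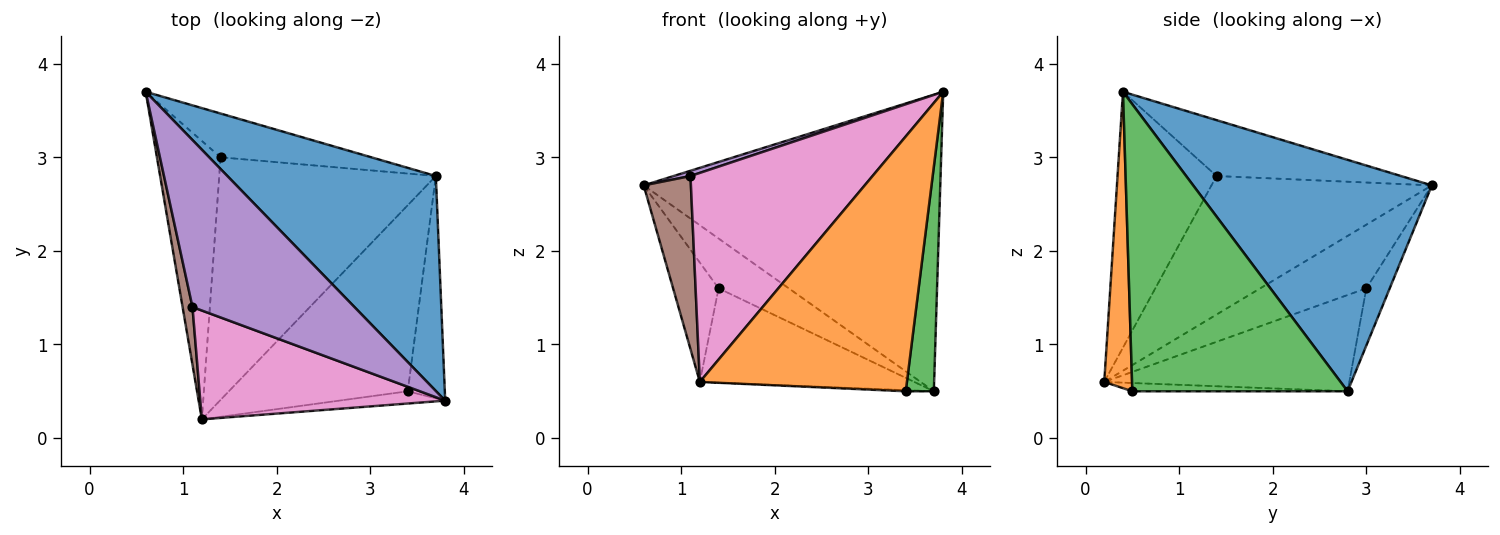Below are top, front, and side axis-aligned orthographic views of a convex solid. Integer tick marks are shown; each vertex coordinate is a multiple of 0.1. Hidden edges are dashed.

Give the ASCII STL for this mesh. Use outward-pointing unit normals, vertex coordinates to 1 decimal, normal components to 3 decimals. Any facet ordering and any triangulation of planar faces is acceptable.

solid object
 facet normal 0.546 0.678 0.492
  outer loop
   vertex 3.7 2.8 0.5
   vertex 0.6 3.7 2.7
   vertex 3.8 0.4 3.7
  endloop
 endfacet
 facet normal 0.133 -0.990 -0.048
  outer loop
   vertex 3.4 0.5 0.5
   vertex 3.8 0.4 3.7
   vertex 1.2 0.2 0.6
  endloop
 endfacet
 facet normal 0.984 -0.128 -0.127
  outer loop
   vertex 3.4 0.5 0.5
   vertex 3.7 2.8 0.5
   vertex 3.8 0.4 3.7
  endloop
 endfacet
 facet normal -0.046 0.006 -0.999
  outer loop
   vertex 3.4 0.5 0.5
   vertex 1.2 0.2 0.6
   vertex 3.7 2.8 0.5
  endloop
 endfacet
 facet normal -0.326 -0.030 0.945
  outer loop
   vertex 1.1 1.4 2.8
   vertex 3.8 0.4 3.7
   vertex 0.6 3.7 2.7
  endloop
 endfacet
 facet normal -0.975 -0.209 0.070
  outer loop
   vertex 1.1 1.4 2.8
   vertex 0.6 3.7 2.7
   vertex 1.2 0.2 0.6
  endloop
 endfacet
 facet normal -0.435 -0.799 0.416
  outer loop
   vertex 1.1 1.4 2.8
   vertex 1.2 0.2 0.6
   vertex 3.8 0.4 3.7
  endloop
 endfacet
 facet normal -0.677 0.290 -0.677
  outer loop
   vertex 1.4 3.0 1.6
   vertex 1.2 0.2 0.6
   vertex 0.6 3.7 2.7
  endloop
 endfacet
 facet normal -0.243 0.729 -0.640
  outer loop
   vertex 1.4 3.0 1.6
   vertex 0.6 3.7 2.7
   vertex 3.7 2.8 0.5
  endloop
 endfacet
 facet normal -0.383 0.335 -0.861
  outer loop
   vertex 1.4 3.0 1.6
   vertex 3.7 2.8 0.5
   vertex 1.2 0.2 0.6
  endloop
 endfacet
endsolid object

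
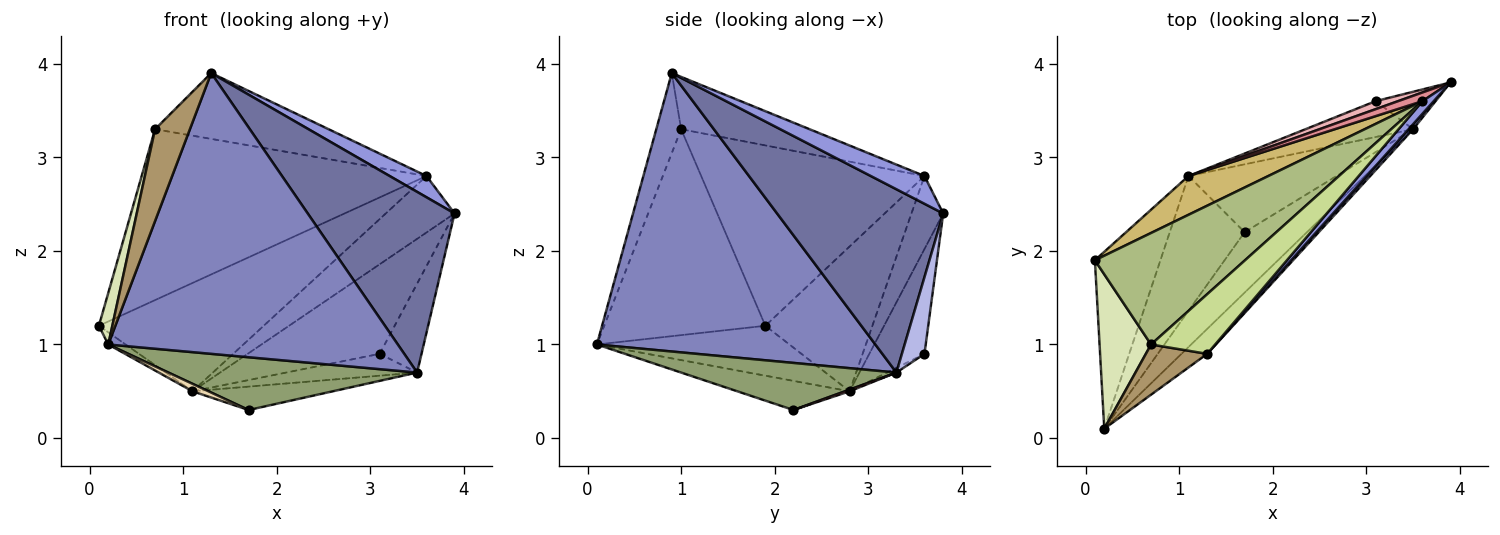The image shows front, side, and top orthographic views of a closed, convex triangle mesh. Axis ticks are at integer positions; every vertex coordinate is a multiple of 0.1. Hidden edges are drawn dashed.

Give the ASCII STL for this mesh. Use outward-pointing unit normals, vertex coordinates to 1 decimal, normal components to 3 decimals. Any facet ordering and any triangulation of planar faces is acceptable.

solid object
 facet normal 0.749 -0.662 0.018
  outer loop
   vertex 3.5 3.3 0.7
   vertex 3.9 3.8 2.4
   vertex 1.3 0.9 3.9
  endloop
 endfacet
 facet normal 0.692 -0.719 -0.064
  outer loop
   vertex 3.5 3.3 0.7
   vertex 1.3 0.9 3.9
   vertex 0.2 0.1 1.0
  endloop
 endfacet
 facet normal 0.782 -0.536 0.318
  outer loop
   vertex 3.6 3.6 2.8
   vertex 1.3 0.9 3.9
   vertex 3.9 3.8 2.4
  endloop
 endfacet
 facet normal 0.445 0.825 -0.347
  outer loop
   vertex 3.1 3.6 0.9
   vertex 3.9 3.8 2.4
   vertex 3.5 3.3 0.7
  endloop
 endfacet
 facet normal 0.495 -0.572 -0.655
  outer loop
   vertex 1.7 2.2 0.3
   vertex 3.5 3.3 0.7
   vertex 0.2 0.1 1.0
  endloop
 endfacet
 facet normal -0.549 0.700 0.457
  outer loop
   vertex 0.7 1.0 3.3
   vertex 3.6 3.6 2.8
   vertex 0.1 1.9 1.2
  endloop
 endfacet
 facet normal -0.481 0.650 0.589
  outer loop
   vertex 0.7 1.0 3.3
   vertex 1.3 0.9 3.9
   vertex 3.6 3.6 2.8
  endloop
 endfacet
 facet normal -0.967 -0.081 0.242
  outer loop
   vertex 0.7 1.0 3.3
   vertex 0.1 1.9 1.2
   vertex 0.2 0.1 1.0
  endloop
 endfacet
 facet normal -0.530 -0.744 0.406
  outer loop
   vertex 0.7 1.0 3.3
   vertex 0.2 0.1 1.0
   vertex 1.3 0.9 3.9
  endloop
 endfacet
 facet normal -0.522 0.803 0.288
  outer loop
   vertex 1.1 2.8 0.5
   vertex 0.1 1.9 1.2
   vertex 3.6 3.6 2.8
  endloop
 endfacet
 facet normal -0.605 0.055 -0.794
  outer loop
   vertex 1.1 2.8 0.5
   vertex 0.2 0.1 1.0
   vertex 0.1 1.9 1.2
  endloop
 endfacet
 facet normal -0.362 -0.052 -0.931
  outer loop
   vertex 1.1 2.8 0.5
   vertex 1.7 2.2 0.3
   vertex 0.2 0.1 1.0
  endloop
 endfacet
 facet normal -0.037 0.520 -0.854
  outer loop
   vertex 1.1 2.8 0.5
   vertex 3.1 3.6 0.9
   vertex 3.5 3.3 0.7
  endloop
 endfacet
 facet normal 0.011 0.326 -0.945
  outer loop
   vertex 1.1 2.8 0.5
   vertex 3.5 3.3 0.7
   vertex 1.7 2.2 0.3
  endloop
 endfacet
 facet normal -0.415 0.899 0.138
  outer loop
   vertex 1.1 2.8 0.5
   vertex 3.6 3.6 2.8
   vertex 3.9 3.8 2.4
  endloop
 endfacet
 facet normal -0.384 0.920 0.082
  outer loop
   vertex 1.1 2.8 0.5
   vertex 3.9 3.8 2.4
   vertex 3.1 3.6 0.9
  endloop
 endfacet
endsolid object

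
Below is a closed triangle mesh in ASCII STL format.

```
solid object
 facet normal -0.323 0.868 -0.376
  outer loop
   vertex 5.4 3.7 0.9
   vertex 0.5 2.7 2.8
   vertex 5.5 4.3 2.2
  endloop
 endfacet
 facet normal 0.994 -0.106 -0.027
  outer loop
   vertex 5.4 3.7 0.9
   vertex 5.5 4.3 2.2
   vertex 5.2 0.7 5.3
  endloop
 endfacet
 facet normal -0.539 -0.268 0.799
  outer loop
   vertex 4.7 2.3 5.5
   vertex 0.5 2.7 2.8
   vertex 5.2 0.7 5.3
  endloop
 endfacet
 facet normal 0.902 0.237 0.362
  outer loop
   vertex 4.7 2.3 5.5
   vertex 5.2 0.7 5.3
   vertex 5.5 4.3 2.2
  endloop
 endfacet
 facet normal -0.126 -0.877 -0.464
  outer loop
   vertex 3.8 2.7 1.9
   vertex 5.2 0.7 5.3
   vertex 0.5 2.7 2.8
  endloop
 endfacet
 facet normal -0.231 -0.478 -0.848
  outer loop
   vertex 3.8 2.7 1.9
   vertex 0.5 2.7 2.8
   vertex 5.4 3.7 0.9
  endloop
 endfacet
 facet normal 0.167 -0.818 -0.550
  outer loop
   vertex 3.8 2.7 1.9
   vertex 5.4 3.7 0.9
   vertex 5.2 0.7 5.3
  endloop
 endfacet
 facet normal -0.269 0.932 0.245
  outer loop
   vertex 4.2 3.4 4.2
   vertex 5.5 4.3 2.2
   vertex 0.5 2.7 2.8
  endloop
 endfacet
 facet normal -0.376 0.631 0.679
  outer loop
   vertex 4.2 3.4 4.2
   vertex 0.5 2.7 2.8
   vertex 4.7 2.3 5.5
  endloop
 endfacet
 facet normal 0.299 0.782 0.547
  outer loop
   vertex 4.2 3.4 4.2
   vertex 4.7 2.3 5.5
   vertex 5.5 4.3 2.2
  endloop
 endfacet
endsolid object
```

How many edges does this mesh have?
15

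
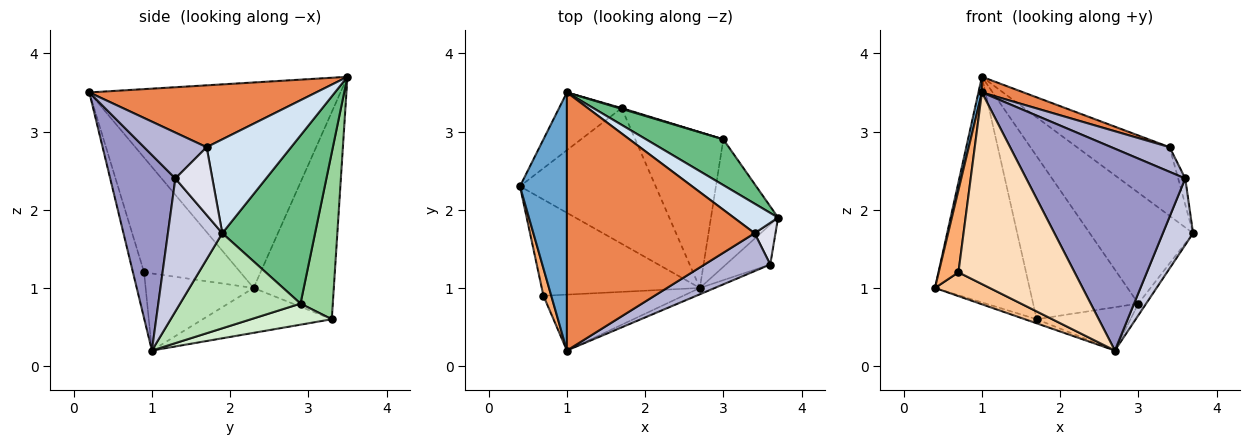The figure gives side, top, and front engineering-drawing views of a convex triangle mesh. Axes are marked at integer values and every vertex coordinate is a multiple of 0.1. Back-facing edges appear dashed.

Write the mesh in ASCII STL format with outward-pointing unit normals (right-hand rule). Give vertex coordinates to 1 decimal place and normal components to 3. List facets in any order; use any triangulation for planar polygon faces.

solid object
 facet normal -0.975 -0.013 0.223
  outer loop
   vertex 1.0 3.5 3.7
   vertex 0.4 2.3 1.0
   vertex 1.0 0.2 3.5
  endloop
 endfacet
 facet normal -0.635 0.749 -0.192
  outer loop
   vertex 1.7 3.3 0.6
   vertex 0.4 2.3 1.0
   vertex 1.0 3.5 3.7
  endloop
 endfacet
 facet normal -0.314 0.029 -0.949
  outer loop
   vertex 1.7 3.3 0.6
   vertex 2.7 1.0 0.2
   vertex 0.4 2.3 1.0
  endloop
 endfacet
 facet normal 0.642 0.704 0.303
  outer loop
   vertex 3.4 1.7 2.8
   vertex 3.7 1.9 1.7
   vertex 1.0 3.5 3.7
  endloop
 endfacet
 facet normal 0.312 -0.057 0.948
  outer loop
   vertex 3.4 1.7 2.8
   vertex 1.0 3.5 3.7
   vertex 1.0 0.2 3.5
  endloop
 endfacet
 facet normal -0.978 -0.200 0.067
  outer loop
   vertex 0.7 0.9 1.2
   vertex 1.0 0.2 3.5
   vertex 0.4 2.3 1.0
  endloop
 endfacet
 facet normal -0.428 -0.217 -0.877
  outer loop
   vertex 0.7 0.9 1.2
   vertex 0.4 2.3 1.0
   vertex 2.7 1.0 0.2
  endloop
 endfacet
 facet normal -0.092 -0.956 -0.279
  outer loop
   vertex 0.7 0.9 1.2
   vertex 2.7 1.0 0.2
   vertex 1.0 0.2 3.5
  endloop
 endfacet
 facet normal 0.639 0.711 0.293
  outer loop
   vertex 3.0 2.9 0.8
   vertex 1.0 3.5 3.7
   vertex 3.7 1.9 1.7
  endloop
 endfacet
 facet normal 0.293 0.956 0.005
  outer loop
   vertex 3.0 2.9 0.8
   vertex 1.7 3.3 0.6
   vertex 1.0 3.5 3.7
  endloop
 endfacet
 facet normal 0.816 0.053 -0.576
  outer loop
   vertex 3.0 2.9 0.8
   vertex 3.7 1.9 1.7
   vertex 2.7 1.0 0.2
  endloop
 endfacet
 facet normal 0.225 0.261 -0.939
  outer loop
   vertex 3.0 2.9 0.8
   vertex 2.7 1.0 0.2
   vertex 1.7 3.3 0.6
  endloop
 endfacet
 facet normal 0.379 -0.925 -0.029
  outer loop
   vertex 3.6 1.3 2.4
   vertex 1.0 0.2 3.5
   vertex 2.7 1.0 0.2
  endloop
 endfacet
 facet normal 0.505 -0.471 0.723
  outer loop
   vertex 3.6 1.3 2.4
   vertex 3.4 1.7 2.8
   vertex 1.0 0.2 3.5
  endloop
 endfacet
 facet normal 0.839 -0.466 -0.280
  outer loop
   vertex 3.6 1.3 2.4
   vertex 2.7 1.0 0.2
   vertex 3.7 1.9 1.7
  endloop
 endfacet
 facet normal 0.940 0.181 0.289
  outer loop
   vertex 3.6 1.3 2.4
   vertex 3.7 1.9 1.7
   vertex 3.4 1.7 2.8
  endloop
 endfacet
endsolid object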